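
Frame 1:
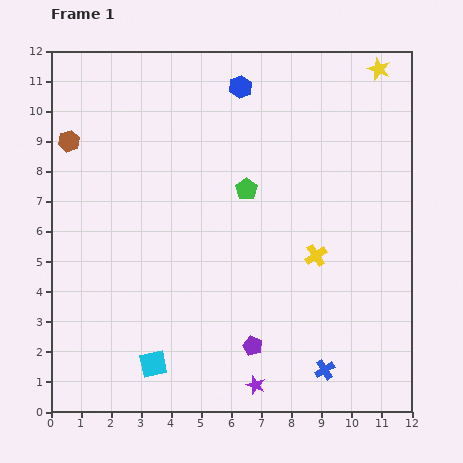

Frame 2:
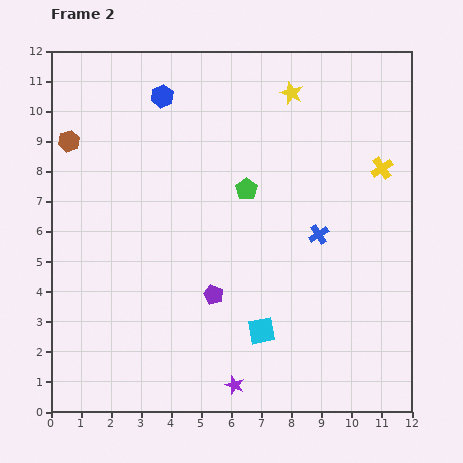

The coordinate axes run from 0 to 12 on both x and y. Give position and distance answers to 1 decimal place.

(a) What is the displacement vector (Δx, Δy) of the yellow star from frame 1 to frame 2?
(-2.9, -0.8)

The yellow star was at (10.9, 11.4) in frame 1 and (8.0, 10.6) in frame 2.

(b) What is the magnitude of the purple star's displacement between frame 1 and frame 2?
0.7

The purple star moved from (6.8, 0.9) to (6.1, 0.9), a distance of √(0.7² + 0.0²) ≈ 0.7.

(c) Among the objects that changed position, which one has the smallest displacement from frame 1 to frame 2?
the purple star

(moved 0.7)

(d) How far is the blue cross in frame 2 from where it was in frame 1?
4.5

The blue cross moved from (9.1, 1.4) to (8.9, 5.9), a distance of √(0.2² + 4.5²) ≈ 4.5.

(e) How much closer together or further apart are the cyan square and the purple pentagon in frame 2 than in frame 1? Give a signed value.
-1.4

Distance in frame 1: 3.4. Distance in frame 2: 2.0.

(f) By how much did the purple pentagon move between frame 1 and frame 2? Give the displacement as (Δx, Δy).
(-1.3, 1.7)

The purple pentagon was at (6.7, 2.2) in frame 1 and (5.4, 3.9) in frame 2.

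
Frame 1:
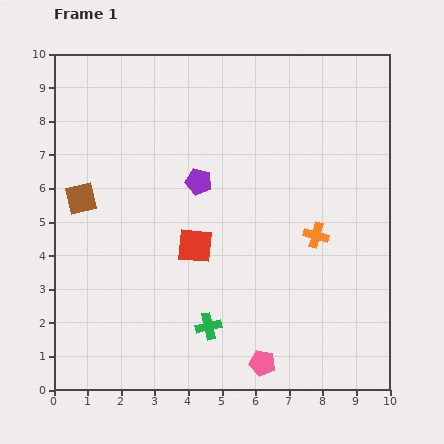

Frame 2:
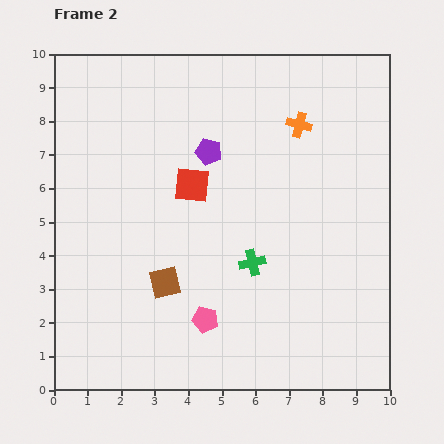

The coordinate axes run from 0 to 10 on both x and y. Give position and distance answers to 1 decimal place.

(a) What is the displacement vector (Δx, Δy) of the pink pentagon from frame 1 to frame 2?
(-1.7, 1.3)

The pink pentagon was at (6.2, 0.8) in frame 1 and (4.5, 2.1) in frame 2.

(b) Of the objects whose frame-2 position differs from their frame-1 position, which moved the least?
the purple pentagon

(moved 0.9)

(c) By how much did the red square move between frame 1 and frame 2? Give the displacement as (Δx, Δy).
(-0.1, 1.8)

The red square was at (4.2, 4.3) in frame 1 and (4.1, 6.1) in frame 2.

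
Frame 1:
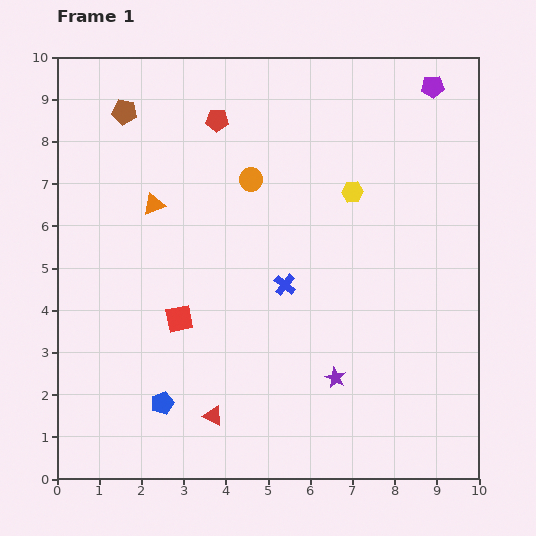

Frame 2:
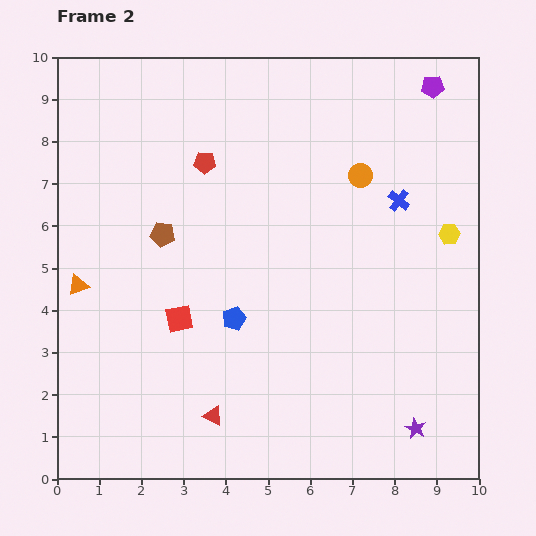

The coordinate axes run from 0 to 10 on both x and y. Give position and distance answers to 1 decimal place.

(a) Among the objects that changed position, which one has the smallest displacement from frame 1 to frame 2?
the red pentagon

(moved 1.0)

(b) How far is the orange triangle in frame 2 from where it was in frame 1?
2.6

The orange triangle moved from (2.3, 6.5) to (0.5, 4.6), a distance of √(1.8² + 1.9²) ≈ 2.6.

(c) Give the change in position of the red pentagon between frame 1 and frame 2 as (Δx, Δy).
(-0.3, -1.0)

The red pentagon was at (3.8, 8.5) in frame 1 and (3.5, 7.5) in frame 2.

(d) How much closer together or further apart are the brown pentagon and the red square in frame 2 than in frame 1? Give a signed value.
-3.1

Distance in frame 1: 5.1. Distance in frame 2: 2.0.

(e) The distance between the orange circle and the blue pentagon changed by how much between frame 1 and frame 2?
-1.2

Distance in frame 1: 5.7. Distance in frame 2: 4.5.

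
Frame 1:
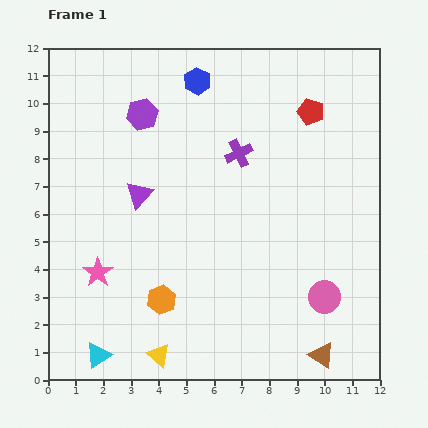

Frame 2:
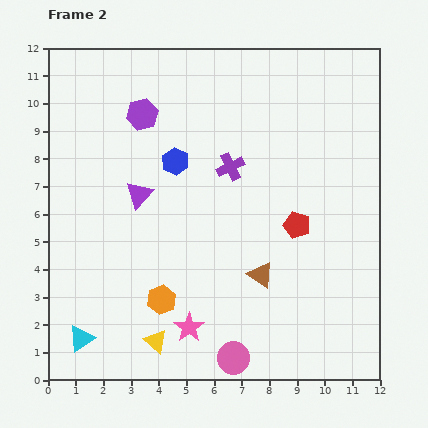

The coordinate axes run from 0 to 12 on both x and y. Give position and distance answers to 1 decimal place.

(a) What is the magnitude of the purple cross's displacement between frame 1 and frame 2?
0.6

The purple cross moved from (6.9, 8.2) to (6.6, 7.7), a distance of √(0.3² + 0.5²) ≈ 0.6.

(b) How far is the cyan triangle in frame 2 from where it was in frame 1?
0.8

The cyan triangle moved from (1.8, 0.9) to (1.2, 1.5), a distance of √(0.6² + 0.6²) ≈ 0.8.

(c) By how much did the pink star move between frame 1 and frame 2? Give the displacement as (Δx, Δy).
(3.3, -2.0)

The pink star was at (1.8, 3.9) in frame 1 and (5.1, 1.9) in frame 2.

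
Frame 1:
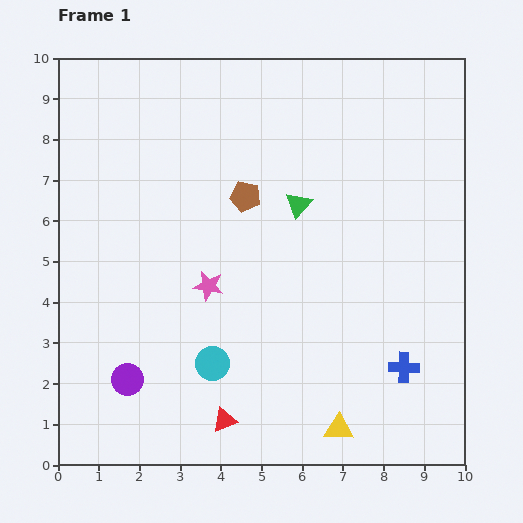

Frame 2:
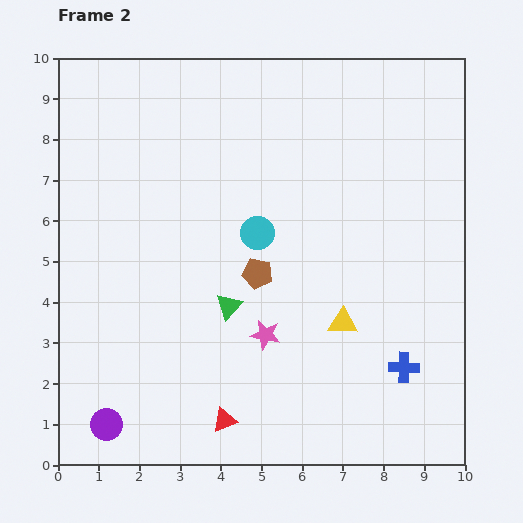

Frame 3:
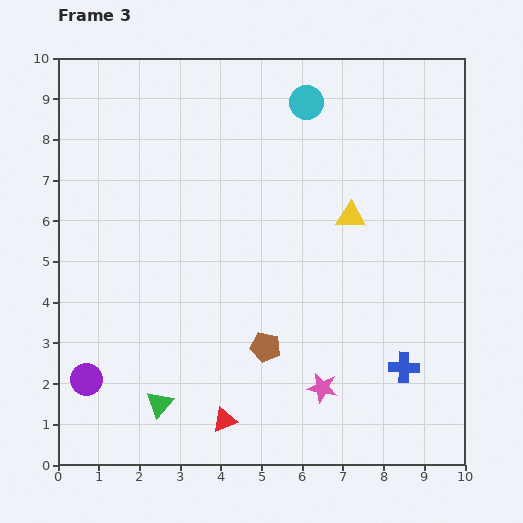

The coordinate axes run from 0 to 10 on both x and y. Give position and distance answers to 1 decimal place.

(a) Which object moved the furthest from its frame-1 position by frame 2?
the cyan circle

(moved 3.4; next 3.0)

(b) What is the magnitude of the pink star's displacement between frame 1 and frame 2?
1.8

The pink star moved from (3.7, 4.4) to (5.1, 3.2), a distance of √(1.4² + 1.2²) ≈ 1.8.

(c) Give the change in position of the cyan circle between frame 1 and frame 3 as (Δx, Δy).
(2.3, 6.4)

The cyan circle was at (3.8, 2.5) in frame 1 and (6.1, 8.9) in frame 3.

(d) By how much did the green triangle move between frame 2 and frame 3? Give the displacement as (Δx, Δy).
(-1.7, -2.4)

The green triangle was at (4.2, 3.9) in frame 2 and (2.5, 1.5) in frame 3.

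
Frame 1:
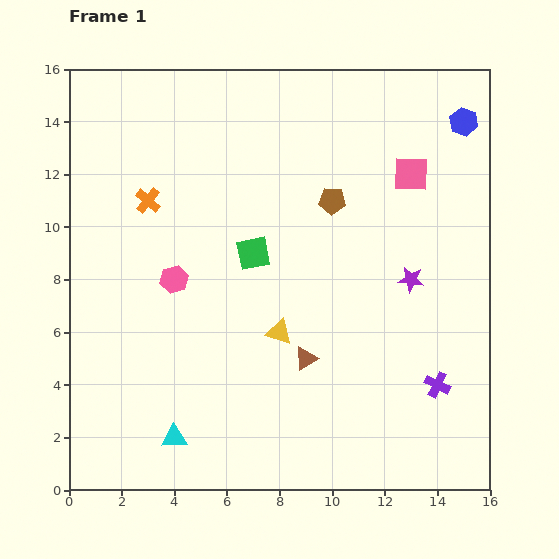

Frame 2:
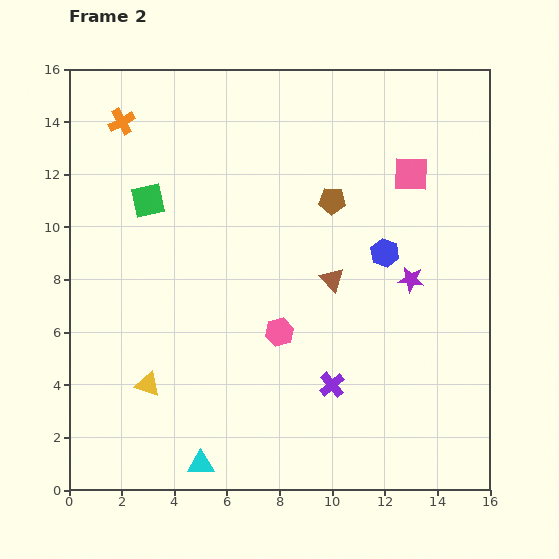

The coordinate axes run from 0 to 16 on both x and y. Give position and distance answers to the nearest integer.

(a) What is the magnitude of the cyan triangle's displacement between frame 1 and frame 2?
1

The cyan triangle moved from (4, 2) to (5, 1), a distance of √(1² + 1²) ≈ 1.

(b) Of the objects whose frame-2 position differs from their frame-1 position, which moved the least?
the cyan triangle

(moved 1)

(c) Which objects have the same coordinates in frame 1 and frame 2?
the pink square, the brown pentagon, the purple star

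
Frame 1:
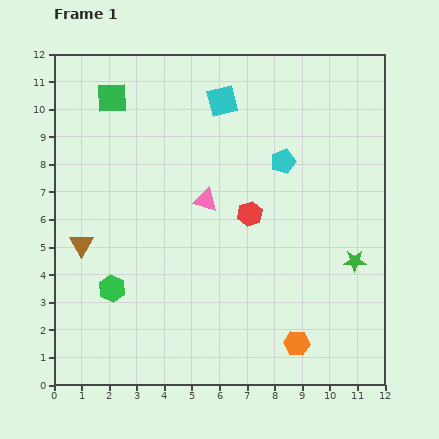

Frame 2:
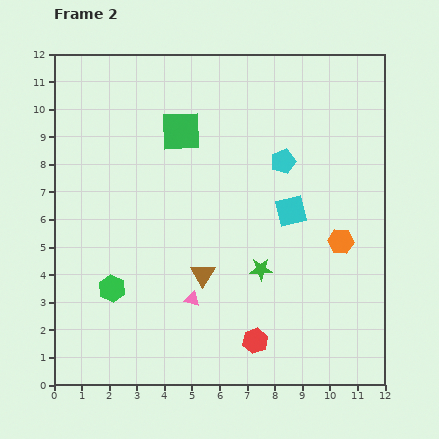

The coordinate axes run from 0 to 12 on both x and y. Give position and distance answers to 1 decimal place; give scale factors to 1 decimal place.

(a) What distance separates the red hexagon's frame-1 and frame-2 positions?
4.6

The red hexagon moved from (7.1, 6.2) to (7.3, 1.6), a distance of √(0.2² + 4.6²) ≈ 4.6.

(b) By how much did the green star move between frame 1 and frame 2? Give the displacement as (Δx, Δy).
(-3.4, -0.3)

The green star was at (10.9, 4.5) in frame 1 and (7.5, 4.2) in frame 2.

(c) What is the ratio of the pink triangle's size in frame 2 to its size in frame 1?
0.6×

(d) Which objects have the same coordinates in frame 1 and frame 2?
the cyan pentagon, the green hexagon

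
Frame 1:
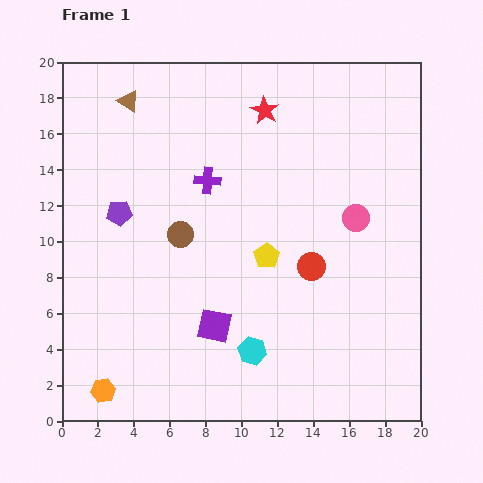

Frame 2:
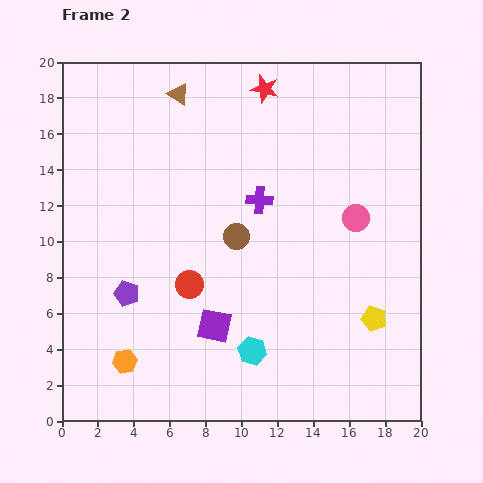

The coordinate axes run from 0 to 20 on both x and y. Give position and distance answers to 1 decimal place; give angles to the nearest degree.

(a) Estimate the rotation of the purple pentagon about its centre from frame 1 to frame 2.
25° clockwise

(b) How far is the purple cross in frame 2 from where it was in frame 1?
3.1

The purple cross moved from (8.1, 13.4) to (11.0, 12.3), a distance of √(2.9² + 1.1²) ≈ 3.1.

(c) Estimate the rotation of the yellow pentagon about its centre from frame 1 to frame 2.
23° counter-clockwise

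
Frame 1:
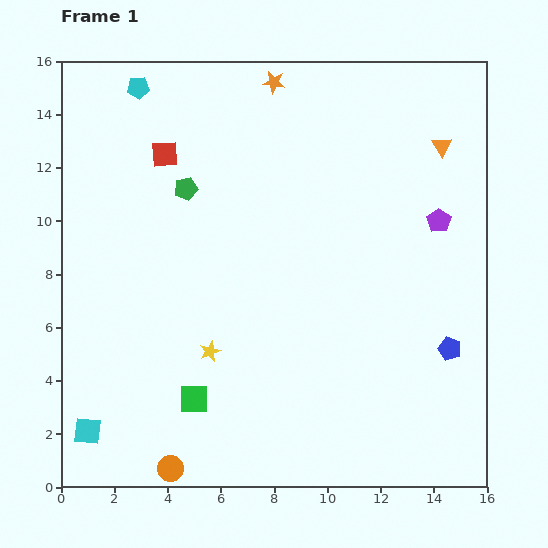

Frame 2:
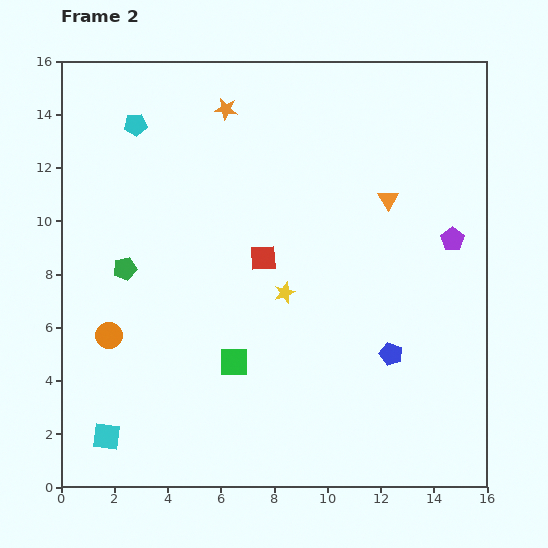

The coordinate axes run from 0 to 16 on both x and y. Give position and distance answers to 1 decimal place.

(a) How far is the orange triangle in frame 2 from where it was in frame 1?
2.8

The orange triangle moved from (14.3, 12.8) to (12.3, 10.8), a distance of √(2.0² + 2.0²) ≈ 2.8.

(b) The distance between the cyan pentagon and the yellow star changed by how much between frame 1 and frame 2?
-1.9

Distance in frame 1: 10.3. Distance in frame 2: 8.4.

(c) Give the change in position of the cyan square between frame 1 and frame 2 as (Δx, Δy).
(0.7, -0.2)

The cyan square was at (1.0, 2.1) in frame 1 and (1.7, 1.9) in frame 2.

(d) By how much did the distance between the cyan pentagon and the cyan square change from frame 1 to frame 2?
-1.2

Distance in frame 1: 13.0. Distance in frame 2: 11.8.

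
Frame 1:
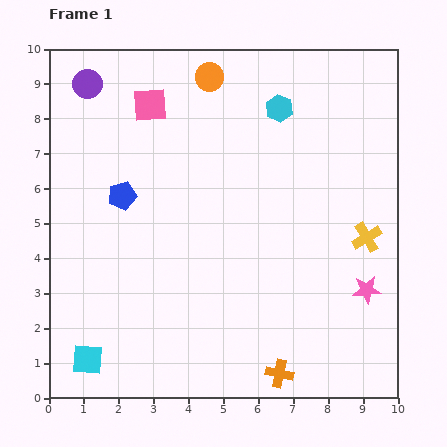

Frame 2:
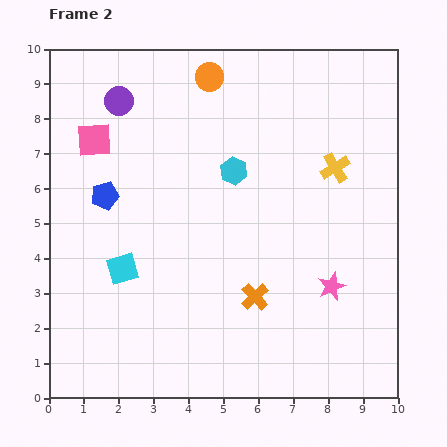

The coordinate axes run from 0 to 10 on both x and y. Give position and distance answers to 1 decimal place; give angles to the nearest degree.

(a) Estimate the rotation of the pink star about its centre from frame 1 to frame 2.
17° counter-clockwise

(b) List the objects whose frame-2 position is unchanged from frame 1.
the orange circle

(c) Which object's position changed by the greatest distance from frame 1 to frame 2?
the cyan square

(moved 2.8; next 2.3)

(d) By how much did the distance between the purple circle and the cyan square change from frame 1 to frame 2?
-3.1

Distance in frame 1: 7.9. Distance in frame 2: 4.8.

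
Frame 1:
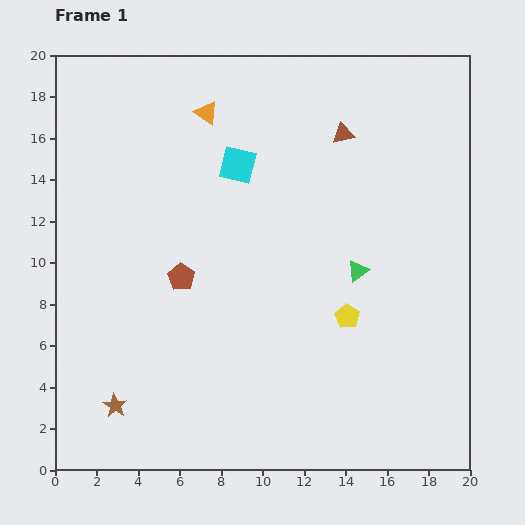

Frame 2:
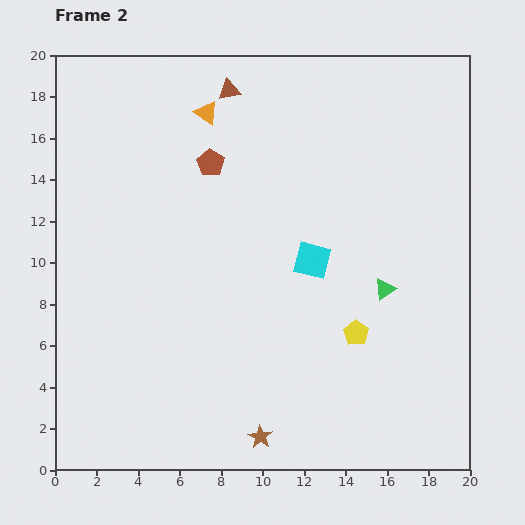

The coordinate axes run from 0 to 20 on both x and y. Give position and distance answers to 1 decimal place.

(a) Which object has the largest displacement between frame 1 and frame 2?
the brown star

(moved 7.2; next 5.9)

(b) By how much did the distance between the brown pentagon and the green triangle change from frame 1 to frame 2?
+1.9

Distance in frame 1: 8.5. Distance in frame 2: 10.4.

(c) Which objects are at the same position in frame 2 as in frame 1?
the orange triangle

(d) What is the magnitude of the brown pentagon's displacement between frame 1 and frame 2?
5.7

The brown pentagon moved from (6.1, 9.3) to (7.5, 14.8), a distance of √(1.4² + 5.5²) ≈ 5.7.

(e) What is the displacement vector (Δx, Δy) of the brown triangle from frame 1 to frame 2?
(-5.5, 2.1)

The brown triangle was at (13.9, 16.2) in frame 1 and (8.4, 18.3) in frame 2.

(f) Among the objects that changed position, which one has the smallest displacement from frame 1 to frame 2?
the yellow pentagon

(moved 0.9)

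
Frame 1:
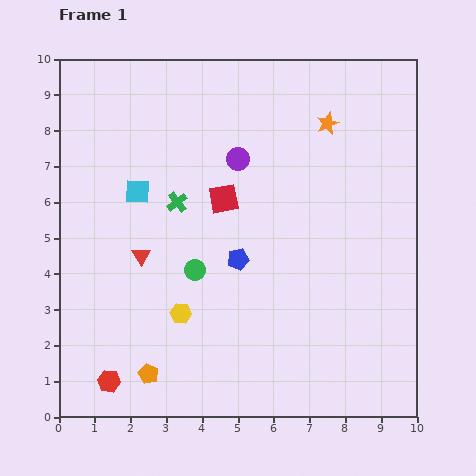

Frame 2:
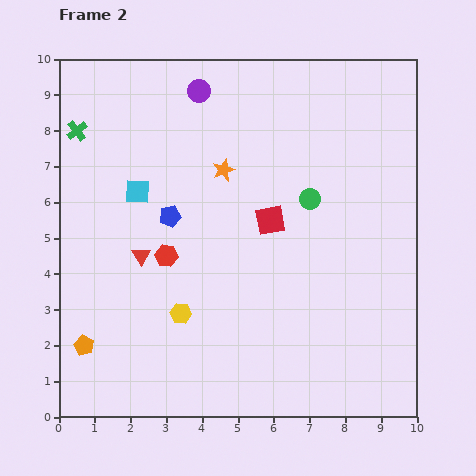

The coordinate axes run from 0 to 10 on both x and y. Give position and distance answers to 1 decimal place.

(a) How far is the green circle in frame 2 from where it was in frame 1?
3.8

The green circle moved from (3.8, 4.1) to (7.0, 6.1), a distance of √(3.2² + 2.0²) ≈ 3.8.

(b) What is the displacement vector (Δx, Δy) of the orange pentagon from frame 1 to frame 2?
(-1.8, 0.8)

The orange pentagon was at (2.5, 1.2) in frame 1 and (0.7, 2.0) in frame 2.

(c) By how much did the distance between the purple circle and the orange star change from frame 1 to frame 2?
-0.4

Distance in frame 1: 2.7. Distance in frame 2: 2.3.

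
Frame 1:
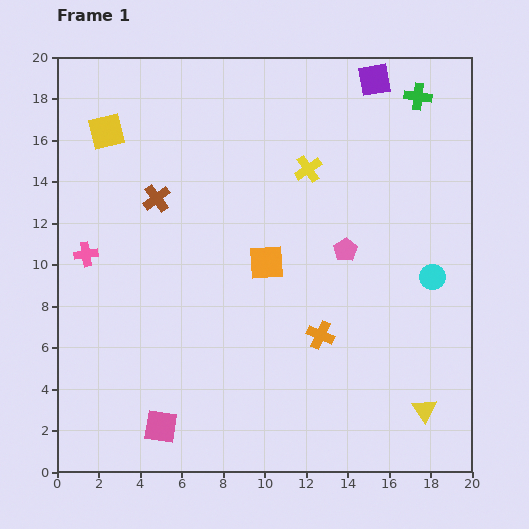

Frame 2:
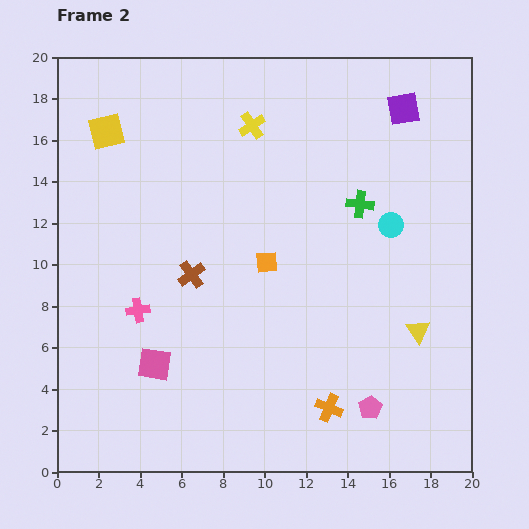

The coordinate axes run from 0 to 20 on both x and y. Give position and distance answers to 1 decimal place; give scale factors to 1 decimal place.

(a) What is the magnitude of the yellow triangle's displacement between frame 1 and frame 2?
3.8

The yellow triangle moved from (17.7, 3.0) to (17.4, 6.8), a distance of √(0.3² + 3.8²) ≈ 3.8.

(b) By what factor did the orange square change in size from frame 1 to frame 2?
0.6×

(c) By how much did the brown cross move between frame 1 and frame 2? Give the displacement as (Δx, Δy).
(1.7, -3.7)

The brown cross was at (4.8, 13.2) in frame 1 and (6.5, 9.5) in frame 2.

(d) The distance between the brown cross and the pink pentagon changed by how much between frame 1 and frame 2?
+1.3

Distance in frame 1: 9.4. Distance in frame 2: 10.7.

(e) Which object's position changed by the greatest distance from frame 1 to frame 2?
the pink pentagon

(moved 7.7; next 5.9)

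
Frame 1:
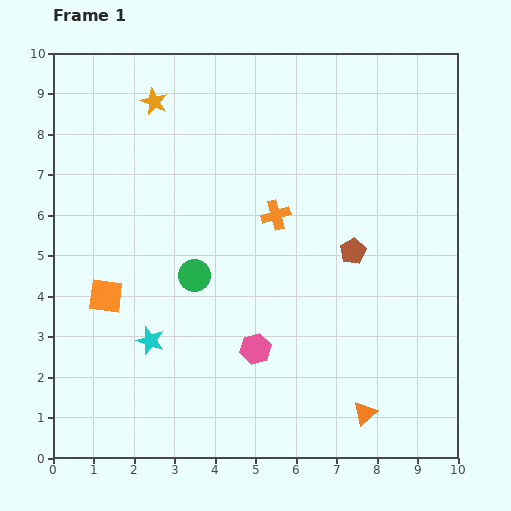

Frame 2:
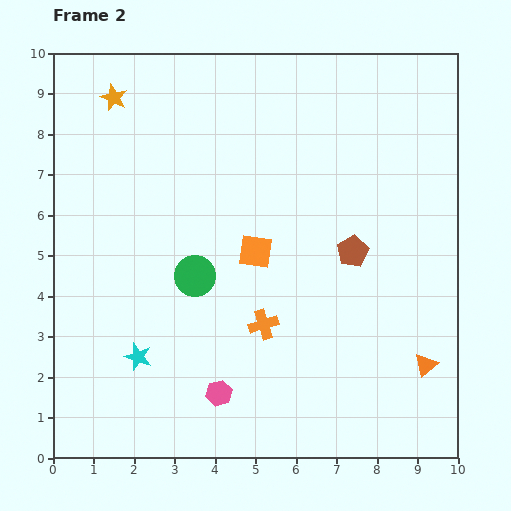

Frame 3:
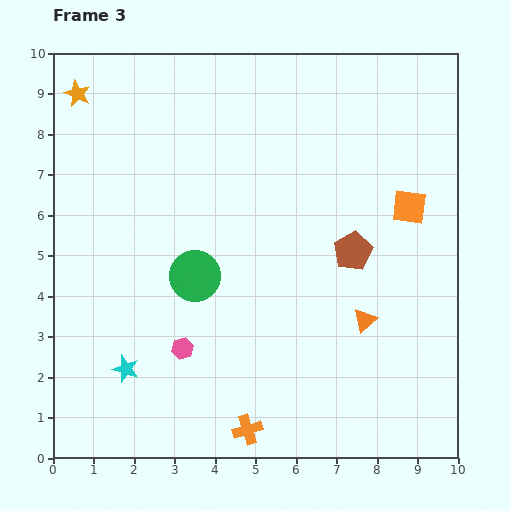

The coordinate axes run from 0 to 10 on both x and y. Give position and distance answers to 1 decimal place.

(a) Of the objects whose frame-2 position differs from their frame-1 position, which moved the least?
the cyan star

(moved 0.5)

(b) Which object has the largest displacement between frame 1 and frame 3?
the orange square

(moved 7.8; next 5.3)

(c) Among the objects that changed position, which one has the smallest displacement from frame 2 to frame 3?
the cyan star

(moved 0.4)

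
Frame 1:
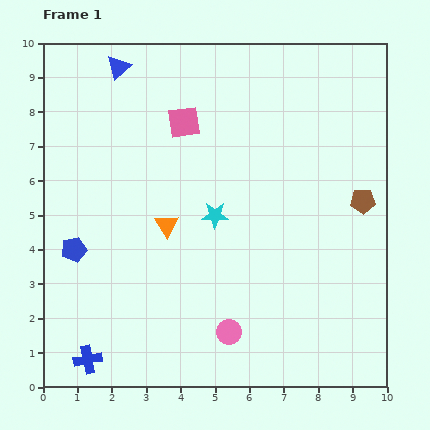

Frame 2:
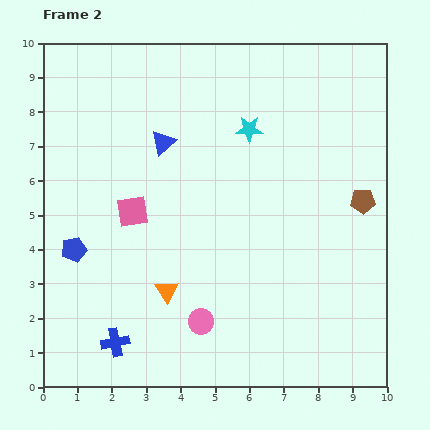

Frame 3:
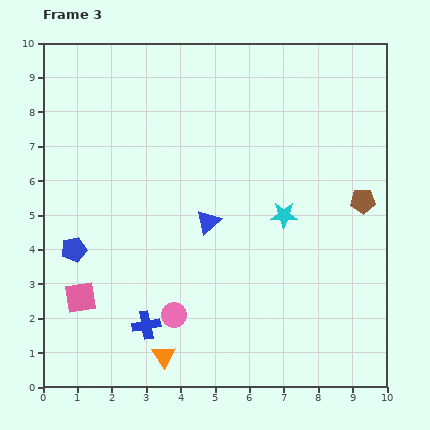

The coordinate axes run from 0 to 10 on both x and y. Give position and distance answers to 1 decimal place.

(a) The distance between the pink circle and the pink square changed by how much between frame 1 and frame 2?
-2.4

Distance in frame 1: 6.2. Distance in frame 2: 3.8.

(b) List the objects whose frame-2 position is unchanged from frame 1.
the blue pentagon, the brown pentagon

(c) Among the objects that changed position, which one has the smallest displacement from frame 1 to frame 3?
the pink circle

(moved 1.7)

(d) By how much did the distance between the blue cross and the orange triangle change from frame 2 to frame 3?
-1.1

Distance in frame 2: 2.1. Distance in frame 3: 1.0.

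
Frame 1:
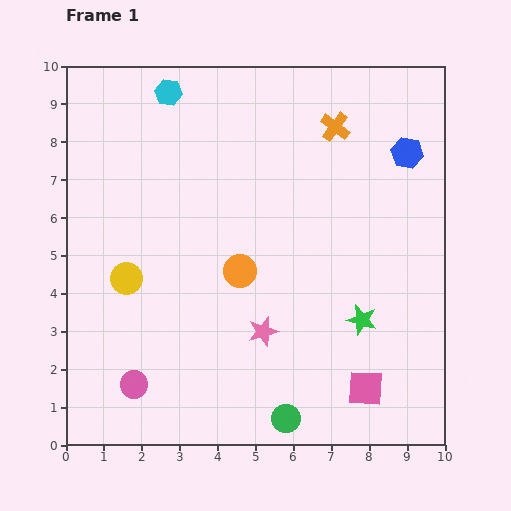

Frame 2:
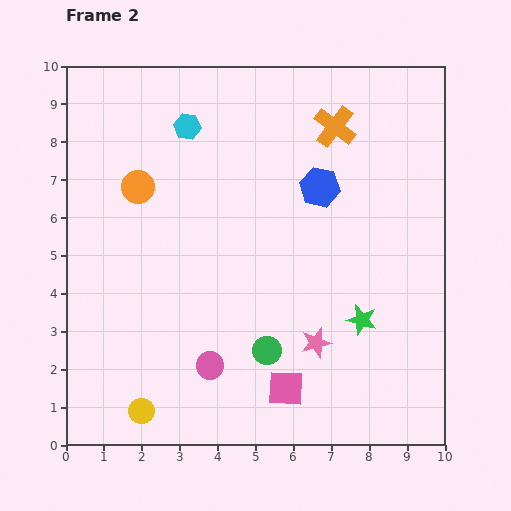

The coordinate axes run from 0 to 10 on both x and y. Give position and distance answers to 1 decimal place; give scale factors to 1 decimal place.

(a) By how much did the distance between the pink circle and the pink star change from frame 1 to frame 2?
-0.8

Distance in frame 1: 3.7. Distance in frame 2: 2.9.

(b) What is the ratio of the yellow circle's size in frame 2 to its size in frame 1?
0.8×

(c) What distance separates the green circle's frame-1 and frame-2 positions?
1.9

The green circle moved from (5.8, 0.7) to (5.3, 2.5), a distance of √(0.5² + 1.8²) ≈ 1.9.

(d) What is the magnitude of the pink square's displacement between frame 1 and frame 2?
2.1

The pink square moved from (7.9, 1.5) to (5.8, 1.5), a distance of √(2.1² + 0.0²) ≈ 2.1.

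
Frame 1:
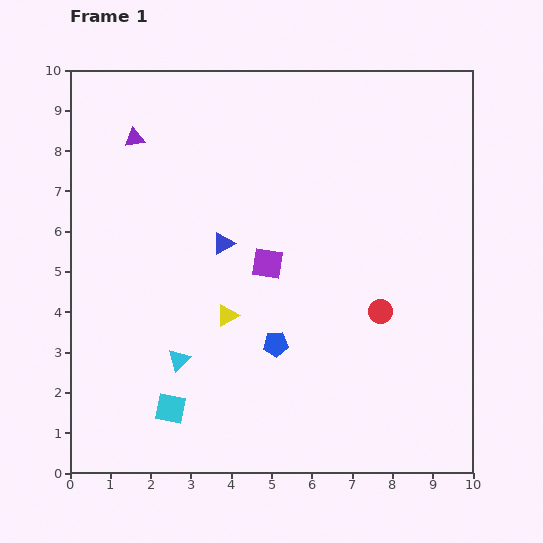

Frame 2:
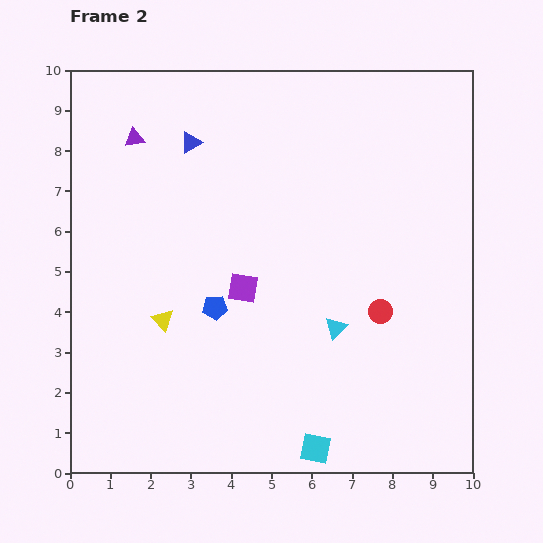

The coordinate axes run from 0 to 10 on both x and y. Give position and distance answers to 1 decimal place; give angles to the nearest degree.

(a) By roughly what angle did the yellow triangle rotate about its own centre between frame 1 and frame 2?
44° counter-clockwise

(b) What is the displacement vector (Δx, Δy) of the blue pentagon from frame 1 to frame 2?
(-1.5, 0.9)

The blue pentagon was at (5.1, 3.2) in frame 1 and (3.6, 4.1) in frame 2.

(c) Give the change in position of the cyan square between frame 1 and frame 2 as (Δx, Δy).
(3.6, -1.0)

The cyan square was at (2.5, 1.6) in frame 1 and (6.1, 0.6) in frame 2.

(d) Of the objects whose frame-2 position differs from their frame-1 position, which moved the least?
the purple square

(moved 0.8)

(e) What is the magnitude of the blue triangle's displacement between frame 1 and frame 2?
2.6

The blue triangle moved from (3.8, 5.7) to (3.0, 8.2), a distance of √(0.8² + 2.5²) ≈ 2.6.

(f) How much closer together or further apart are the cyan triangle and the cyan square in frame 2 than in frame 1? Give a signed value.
+1.8

Distance in frame 1: 1.2. Distance in frame 2: 3.0.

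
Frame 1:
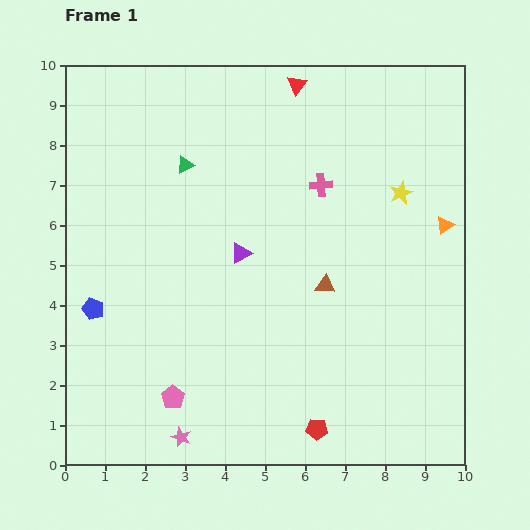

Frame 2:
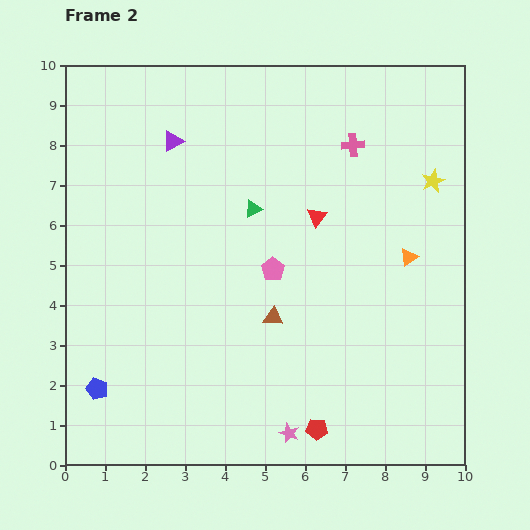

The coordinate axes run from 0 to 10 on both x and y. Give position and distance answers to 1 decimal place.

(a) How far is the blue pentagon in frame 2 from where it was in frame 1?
2.0

The blue pentagon moved from (0.7, 3.9) to (0.8, 1.9), a distance of √(0.1² + 2.0²) ≈ 2.0.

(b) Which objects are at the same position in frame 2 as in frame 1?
the red pentagon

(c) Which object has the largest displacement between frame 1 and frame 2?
the pink pentagon

(moved 4.1; next 3.3)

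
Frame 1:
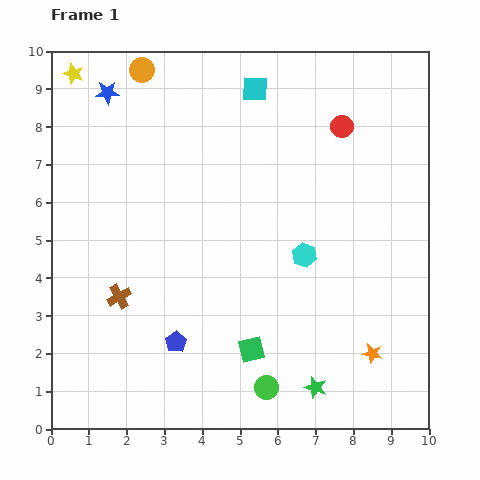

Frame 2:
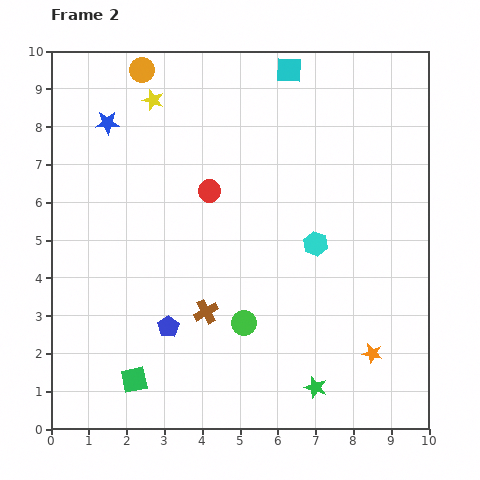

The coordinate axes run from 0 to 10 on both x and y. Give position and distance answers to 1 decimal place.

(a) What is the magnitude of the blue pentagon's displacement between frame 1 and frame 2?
0.4

The blue pentagon moved from (3.3, 2.3) to (3.1, 2.7), a distance of √(0.2² + 0.4²) ≈ 0.4.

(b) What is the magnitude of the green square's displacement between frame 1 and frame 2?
3.2

The green square moved from (5.3, 2.1) to (2.2, 1.3), a distance of √(3.1² + 0.8²) ≈ 3.2.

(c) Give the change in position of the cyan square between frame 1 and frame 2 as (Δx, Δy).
(0.9, 0.5)

The cyan square was at (5.4, 9.0) in frame 1 and (6.3, 9.5) in frame 2.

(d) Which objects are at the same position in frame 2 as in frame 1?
the green star, the orange star, the orange circle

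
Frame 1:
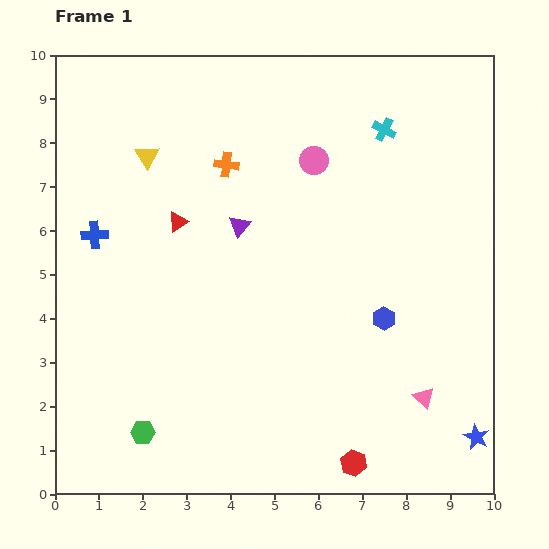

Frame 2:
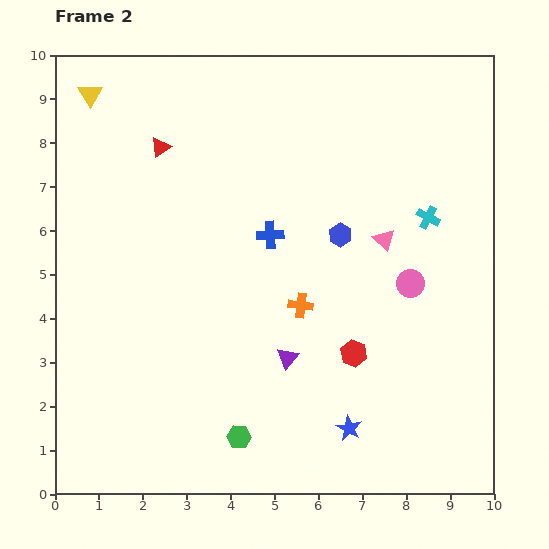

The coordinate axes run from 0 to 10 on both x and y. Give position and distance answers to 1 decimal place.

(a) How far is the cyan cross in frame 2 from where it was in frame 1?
2.2

The cyan cross moved from (7.5, 8.3) to (8.5, 6.3), a distance of √(1.0² + 2.0²) ≈ 2.2.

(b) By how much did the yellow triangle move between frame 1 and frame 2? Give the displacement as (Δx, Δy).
(-1.3, 1.4)

The yellow triangle was at (2.1, 7.7) in frame 1 and (0.8, 9.1) in frame 2.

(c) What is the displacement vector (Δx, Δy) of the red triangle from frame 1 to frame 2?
(-0.4, 1.7)

The red triangle was at (2.8, 6.2) in frame 1 and (2.4, 7.9) in frame 2.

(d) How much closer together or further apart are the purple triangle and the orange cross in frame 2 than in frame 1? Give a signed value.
-0.2

Distance in frame 1: 1.4. Distance in frame 2: 1.2.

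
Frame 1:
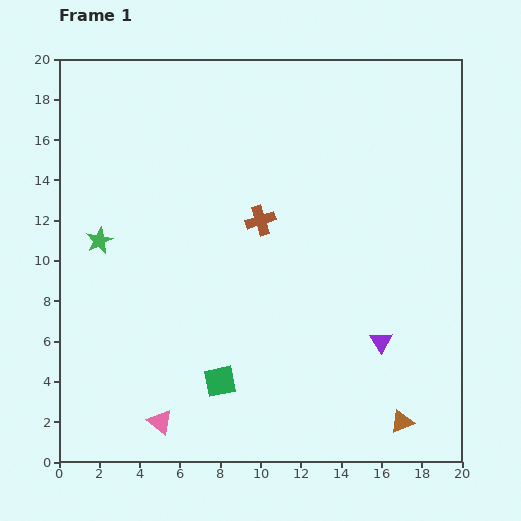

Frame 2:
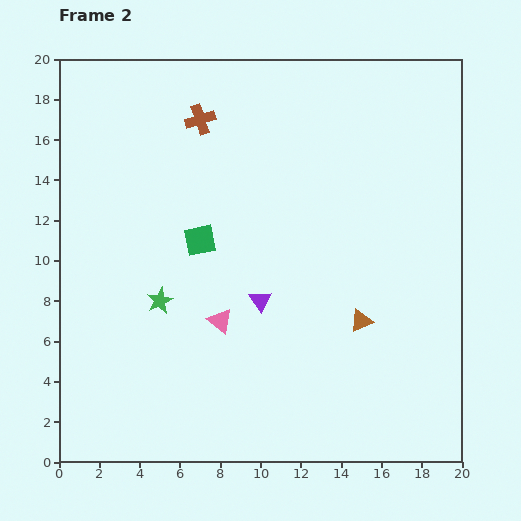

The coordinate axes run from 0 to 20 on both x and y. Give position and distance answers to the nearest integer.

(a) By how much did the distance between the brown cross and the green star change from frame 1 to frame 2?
+1

Distance in frame 1: 8. Distance in frame 2: 9.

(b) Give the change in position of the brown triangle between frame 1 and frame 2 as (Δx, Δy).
(-2, 5)

The brown triangle was at (17, 2) in frame 1 and (15, 7) in frame 2.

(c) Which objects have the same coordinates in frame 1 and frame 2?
none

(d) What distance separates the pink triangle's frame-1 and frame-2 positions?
6

The pink triangle moved from (5, 2) to (8, 7), a distance of √(3² + 5²) ≈ 6.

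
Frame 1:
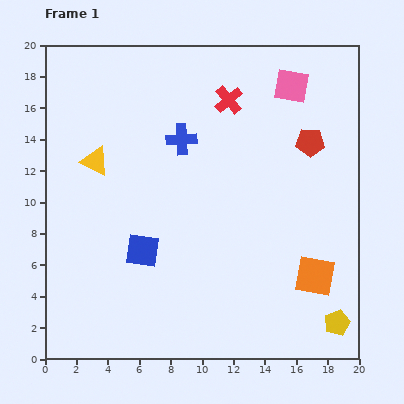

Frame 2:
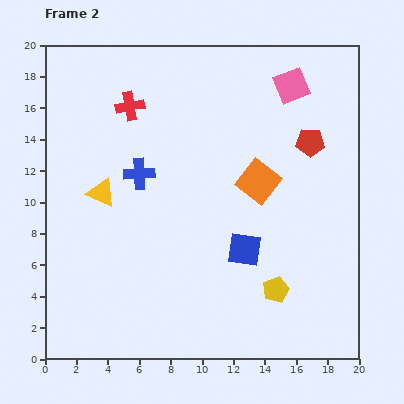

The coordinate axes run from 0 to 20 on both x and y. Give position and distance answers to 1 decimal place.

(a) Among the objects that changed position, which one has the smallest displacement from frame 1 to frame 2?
the yellow triangle

(moved 2.0)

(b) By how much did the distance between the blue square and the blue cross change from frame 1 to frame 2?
+0.7

Distance in frame 1: 7.5. Distance in frame 2: 8.2.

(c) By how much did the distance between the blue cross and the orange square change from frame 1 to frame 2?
-4.6

Distance in frame 1: 12.2. Distance in frame 2: 7.6.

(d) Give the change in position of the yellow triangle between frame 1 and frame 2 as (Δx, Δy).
(0.4, -2.0)

The yellow triangle was at (3.2, 12.6) in frame 1 and (3.6, 10.6) in frame 2.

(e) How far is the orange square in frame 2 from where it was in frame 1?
7.0

The orange square moved from (17.2, 5.3) to (13.6, 11.3), a distance of √(3.6² + 6.0²) ≈ 7.0.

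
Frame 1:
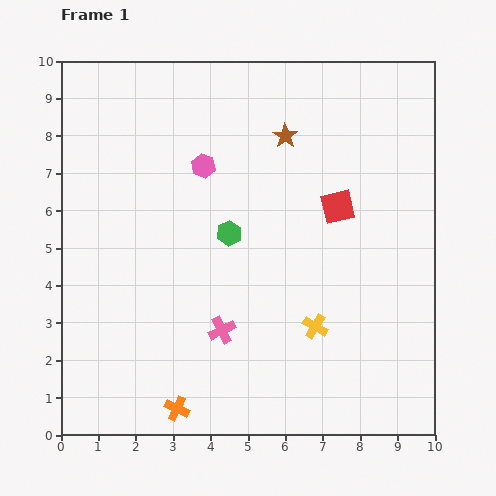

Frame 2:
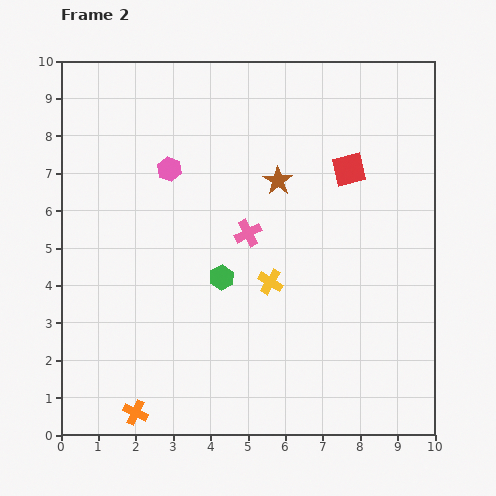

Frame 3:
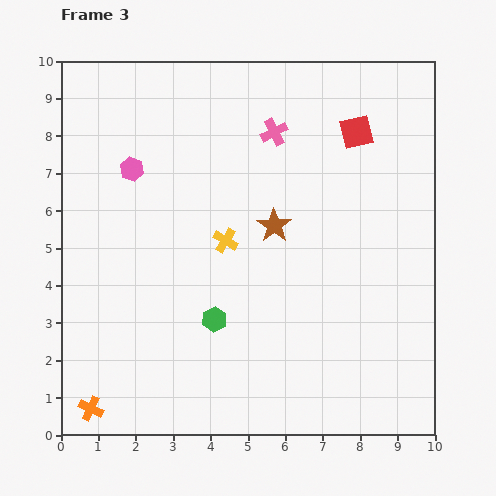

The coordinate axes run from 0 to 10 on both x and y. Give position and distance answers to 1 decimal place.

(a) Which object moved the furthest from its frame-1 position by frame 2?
the pink cross

(moved 2.7; next 1.7)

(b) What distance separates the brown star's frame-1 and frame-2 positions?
1.2

The brown star moved from (6.0, 8.0) to (5.8, 6.8), a distance of √(0.2² + 1.2²) ≈ 1.2.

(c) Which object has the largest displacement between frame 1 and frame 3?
the pink cross

(moved 5.5; next 3.3)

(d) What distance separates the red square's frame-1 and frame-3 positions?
2.1

The red square moved from (7.4, 6.1) to (7.9, 8.1), a distance of √(0.5² + 2.0²) ≈ 2.1.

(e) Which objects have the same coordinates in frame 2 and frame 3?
none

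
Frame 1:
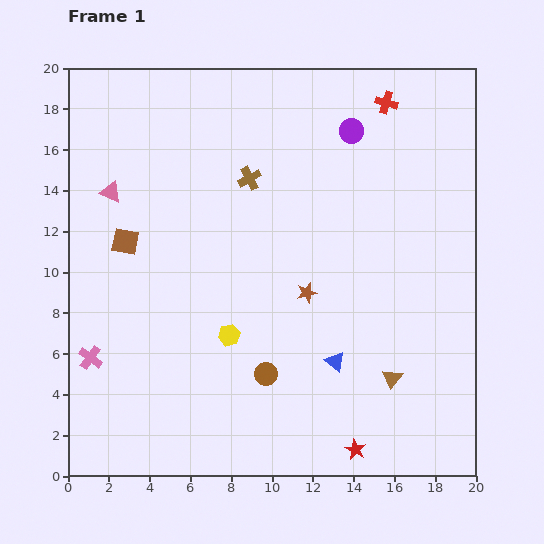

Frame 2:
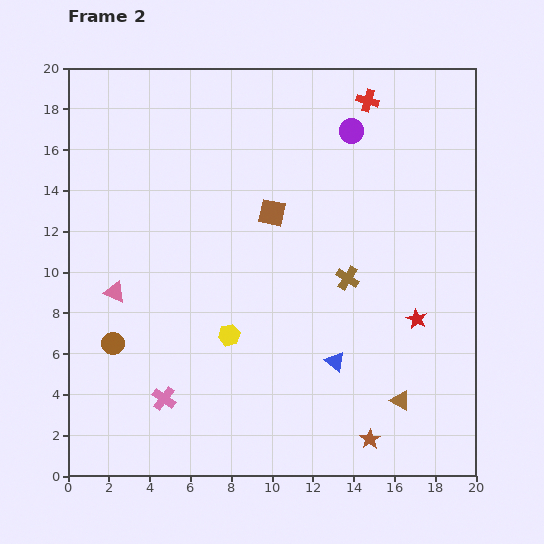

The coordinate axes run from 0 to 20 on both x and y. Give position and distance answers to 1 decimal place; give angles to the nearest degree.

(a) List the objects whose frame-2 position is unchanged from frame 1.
the yellow hexagon, the purple circle, the blue triangle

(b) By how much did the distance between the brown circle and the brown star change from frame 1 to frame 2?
+8.9

Distance in frame 1: 4.5. Distance in frame 2: 13.4.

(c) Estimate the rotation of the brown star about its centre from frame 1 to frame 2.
20° counter-clockwise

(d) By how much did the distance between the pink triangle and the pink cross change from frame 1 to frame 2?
-2.5

Distance in frame 1: 8.2. Distance in frame 2: 5.7.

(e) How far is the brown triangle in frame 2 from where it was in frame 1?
1.2

The brown triangle moved from (15.9, 4.8) to (16.3, 3.7), a distance of √(0.4² + 1.1²) ≈ 1.2.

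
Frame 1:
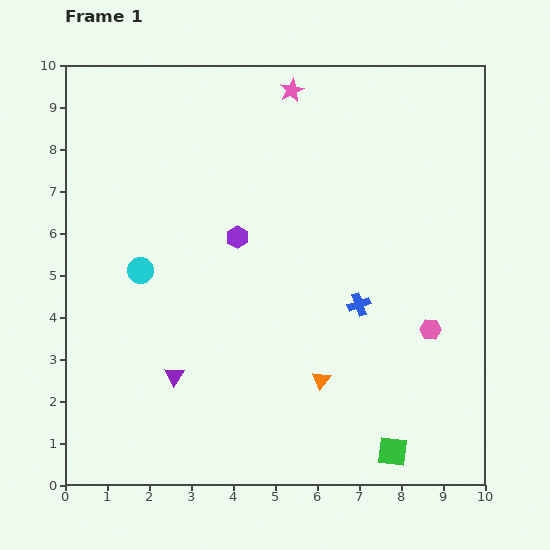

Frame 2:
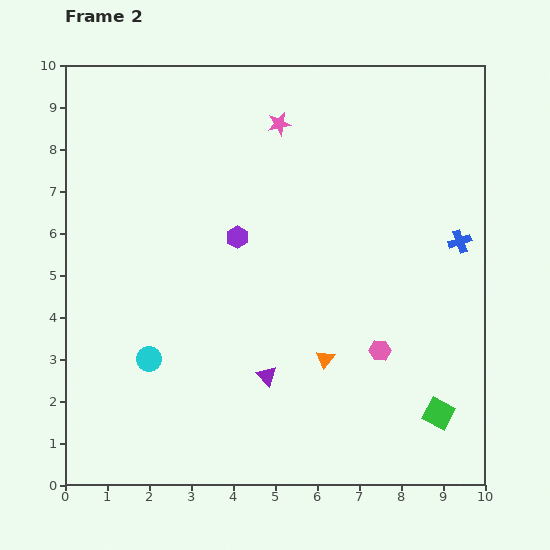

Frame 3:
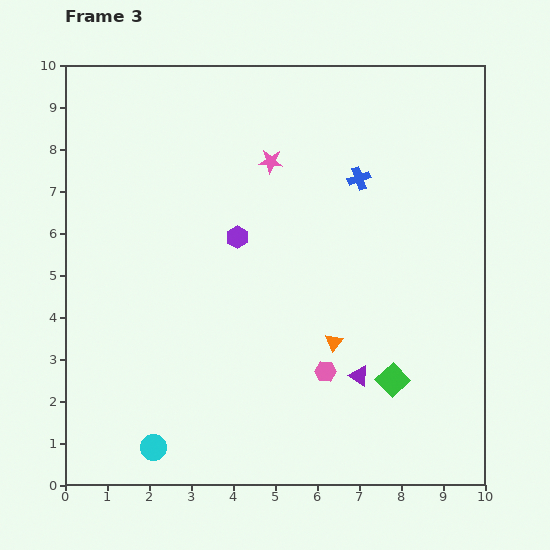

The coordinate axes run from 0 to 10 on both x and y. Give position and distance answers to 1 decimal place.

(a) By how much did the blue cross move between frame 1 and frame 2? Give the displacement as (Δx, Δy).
(2.4, 1.5)

The blue cross was at (7.0, 4.3) in frame 1 and (9.4, 5.8) in frame 2.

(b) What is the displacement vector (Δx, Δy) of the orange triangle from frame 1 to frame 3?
(0.3, 0.9)

The orange triangle was at (6.1, 2.5) in frame 1 and (6.4, 3.4) in frame 3.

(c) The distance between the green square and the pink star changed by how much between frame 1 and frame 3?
-2.9

Distance in frame 1: 8.9. Distance in frame 3: 6.0.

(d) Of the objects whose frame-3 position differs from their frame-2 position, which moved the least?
the orange triangle

(moved 0.4)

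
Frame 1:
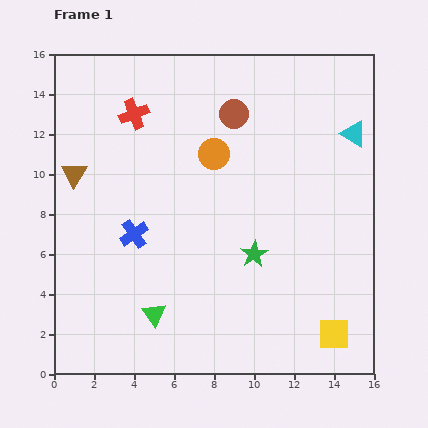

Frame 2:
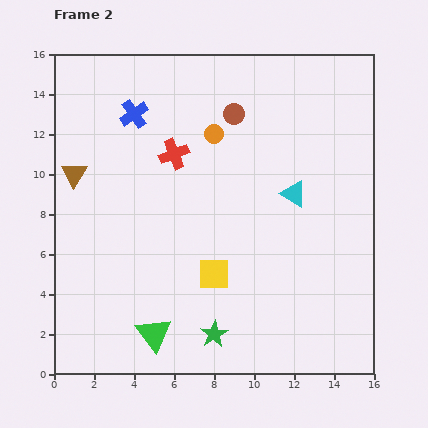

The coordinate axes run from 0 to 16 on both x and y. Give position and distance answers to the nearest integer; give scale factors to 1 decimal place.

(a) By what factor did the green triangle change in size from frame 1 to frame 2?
1.5×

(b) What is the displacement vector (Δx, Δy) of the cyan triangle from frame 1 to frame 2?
(-3, -3)

The cyan triangle was at (15, 12) in frame 1 and (12, 9) in frame 2.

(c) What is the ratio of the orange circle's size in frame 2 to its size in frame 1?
0.6×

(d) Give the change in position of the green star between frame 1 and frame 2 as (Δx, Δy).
(-2, -4)

The green star was at (10, 6) in frame 1 and (8, 2) in frame 2.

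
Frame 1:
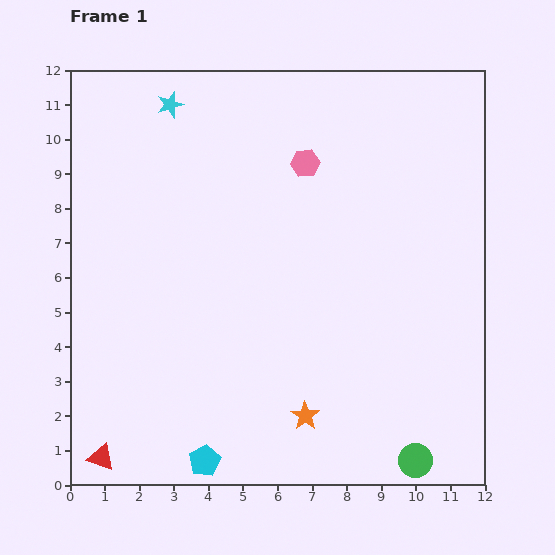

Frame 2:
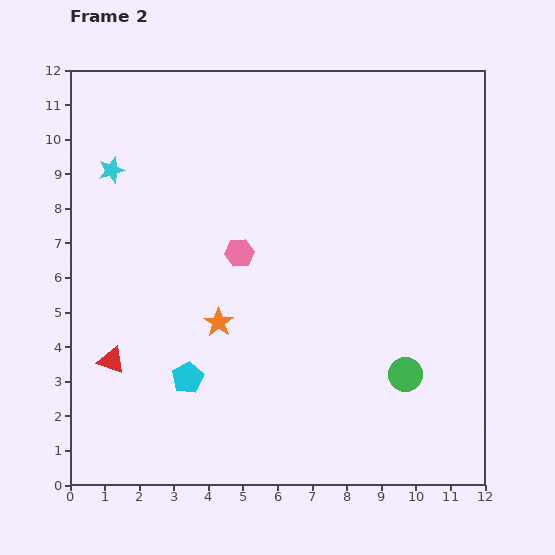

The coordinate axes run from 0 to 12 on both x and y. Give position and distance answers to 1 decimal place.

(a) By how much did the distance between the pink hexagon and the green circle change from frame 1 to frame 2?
-3.3

Distance in frame 1: 9.2. Distance in frame 2: 5.9.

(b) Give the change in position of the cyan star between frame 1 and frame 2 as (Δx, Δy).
(-1.7, -1.9)

The cyan star was at (2.9, 11.0) in frame 1 and (1.2, 9.1) in frame 2.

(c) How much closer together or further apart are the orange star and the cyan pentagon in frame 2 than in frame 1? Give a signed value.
-1.4

Distance in frame 1: 3.2. Distance in frame 2: 1.8.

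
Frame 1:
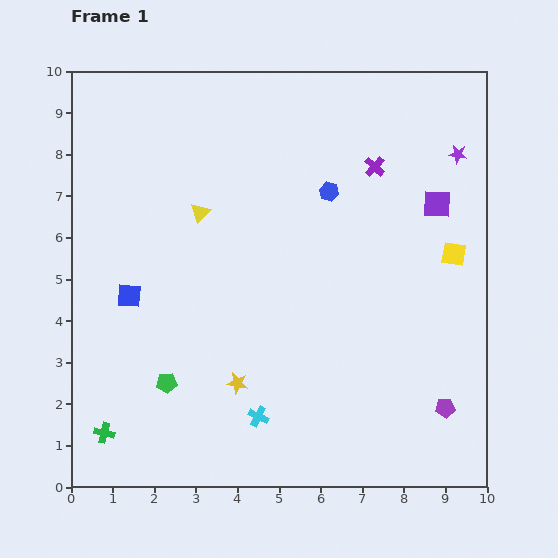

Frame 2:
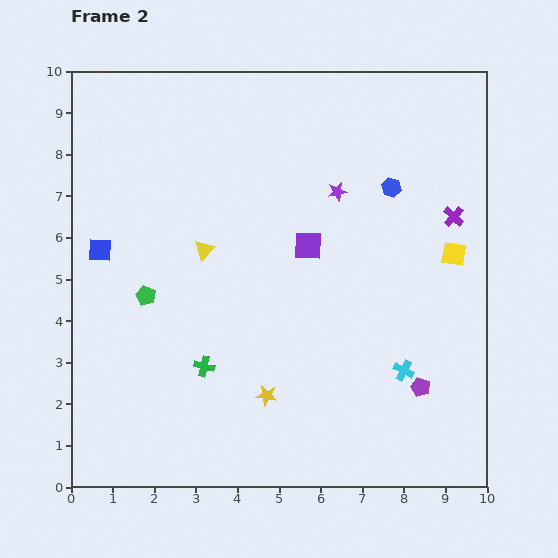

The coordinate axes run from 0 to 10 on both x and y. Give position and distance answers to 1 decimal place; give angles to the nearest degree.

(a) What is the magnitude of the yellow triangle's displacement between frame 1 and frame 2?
0.9

The yellow triangle moved from (3.1, 6.6) to (3.2, 5.7), a distance of √(0.1² + 0.9²) ≈ 0.9.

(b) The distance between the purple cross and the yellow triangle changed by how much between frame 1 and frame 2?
+1.8

Distance in frame 1: 4.3. Distance in frame 2: 6.1.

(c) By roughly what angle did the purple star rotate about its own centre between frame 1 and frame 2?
18° counter-clockwise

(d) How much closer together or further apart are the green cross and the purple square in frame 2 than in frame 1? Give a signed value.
-5.9

Distance in frame 1: 9.7. Distance in frame 2: 3.8.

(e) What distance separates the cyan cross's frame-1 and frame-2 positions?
3.7

The cyan cross moved from (4.5, 1.7) to (8.0, 2.8), a distance of √(3.5² + 1.1²) ≈ 3.7.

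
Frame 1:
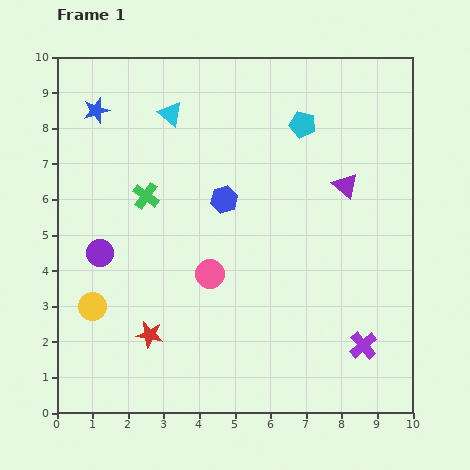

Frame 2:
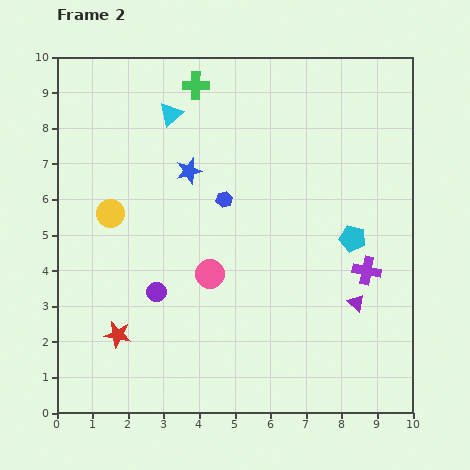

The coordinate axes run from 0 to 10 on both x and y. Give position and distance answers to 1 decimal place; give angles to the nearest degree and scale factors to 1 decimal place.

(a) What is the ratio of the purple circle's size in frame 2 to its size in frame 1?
0.7×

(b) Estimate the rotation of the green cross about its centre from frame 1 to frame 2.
35° counter-clockwise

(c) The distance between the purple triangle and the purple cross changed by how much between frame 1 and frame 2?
-3.6

Distance in frame 1: 4.5. Distance in frame 2: 0.9.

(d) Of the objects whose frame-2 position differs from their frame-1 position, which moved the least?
the red star

(moved 0.9)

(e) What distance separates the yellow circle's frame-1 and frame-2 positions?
2.6

The yellow circle moved from (1.0, 3.0) to (1.5, 5.6), a distance of √(0.5² + 2.6²) ≈ 2.6.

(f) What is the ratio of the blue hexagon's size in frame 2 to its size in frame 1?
0.6×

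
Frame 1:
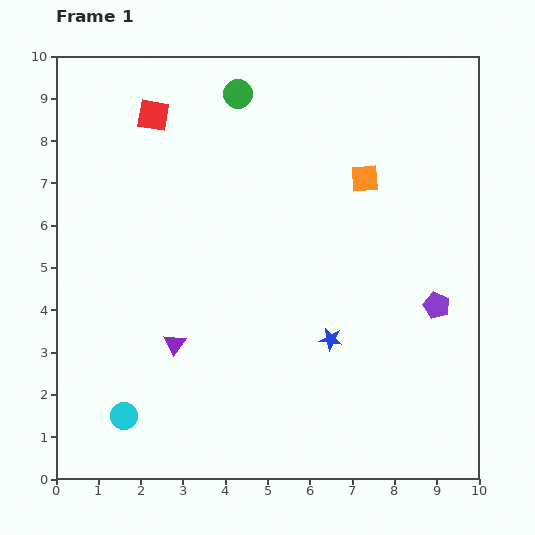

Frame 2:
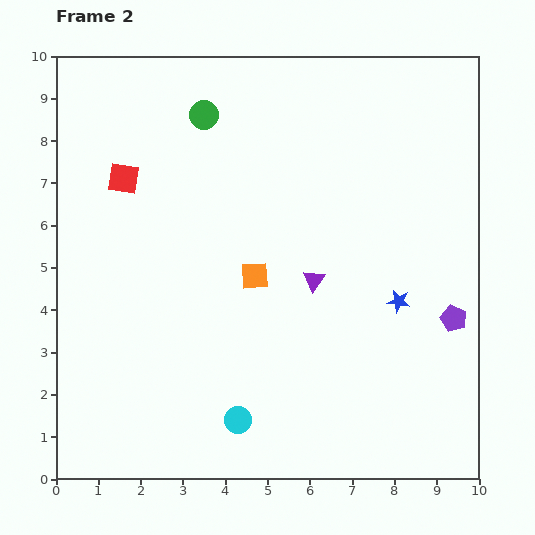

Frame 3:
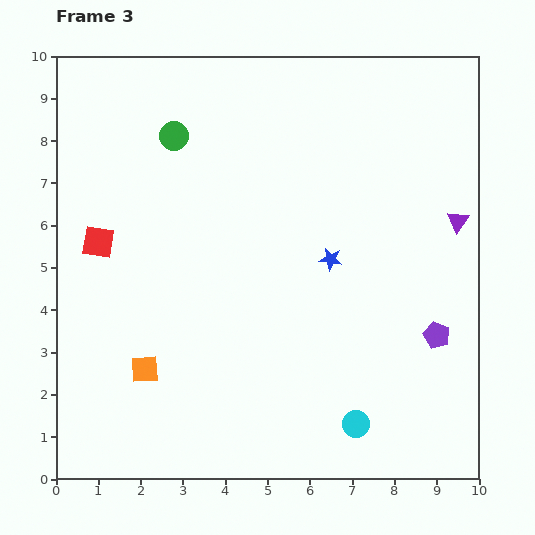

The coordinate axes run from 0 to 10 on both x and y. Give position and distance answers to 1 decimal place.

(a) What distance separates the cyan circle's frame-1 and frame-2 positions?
2.7

The cyan circle moved from (1.6, 1.5) to (4.3, 1.4), a distance of √(2.7² + 0.1²) ≈ 2.7.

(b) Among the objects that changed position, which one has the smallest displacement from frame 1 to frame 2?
the purple pentagon

(moved 0.5)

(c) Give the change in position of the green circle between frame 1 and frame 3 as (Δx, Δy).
(-1.5, -1.0)

The green circle was at (4.3, 9.1) in frame 1 and (2.8, 8.1) in frame 3.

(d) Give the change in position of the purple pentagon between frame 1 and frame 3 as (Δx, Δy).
(0.0, -0.7)

The purple pentagon was at (9.0, 4.1) in frame 1 and (9.0, 3.4) in frame 3.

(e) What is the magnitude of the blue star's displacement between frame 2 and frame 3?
1.9

The blue star moved from (8.1, 4.2) to (6.5, 5.2), a distance of √(1.6² + 1.0²) ≈ 1.9.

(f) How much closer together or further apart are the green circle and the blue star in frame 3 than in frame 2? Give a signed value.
-1.7

Distance in frame 2: 6.4. Distance in frame 3: 4.7.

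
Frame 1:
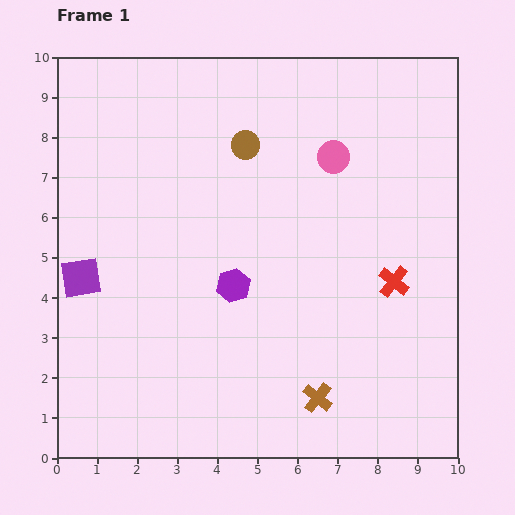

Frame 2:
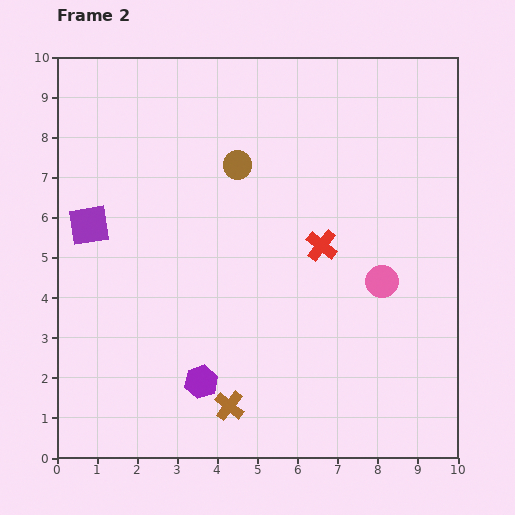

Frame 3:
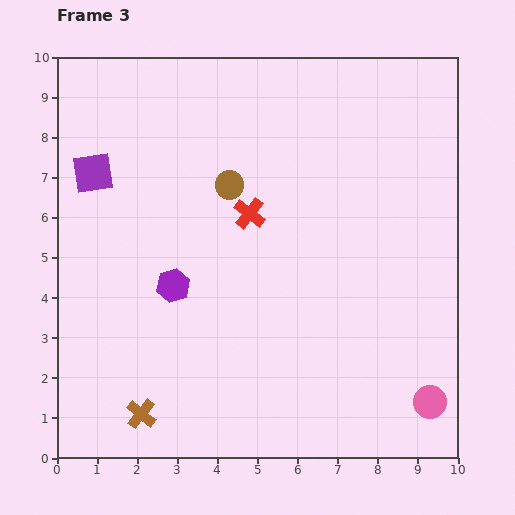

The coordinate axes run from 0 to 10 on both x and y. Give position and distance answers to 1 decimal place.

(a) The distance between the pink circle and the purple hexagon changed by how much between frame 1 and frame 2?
+1.0

Distance in frame 1: 4.1. Distance in frame 2: 5.1.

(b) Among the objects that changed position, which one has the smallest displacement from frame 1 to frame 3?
the brown circle

(moved 1.1)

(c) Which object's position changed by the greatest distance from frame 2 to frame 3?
the pink circle

(moved 3.2; next 2.5)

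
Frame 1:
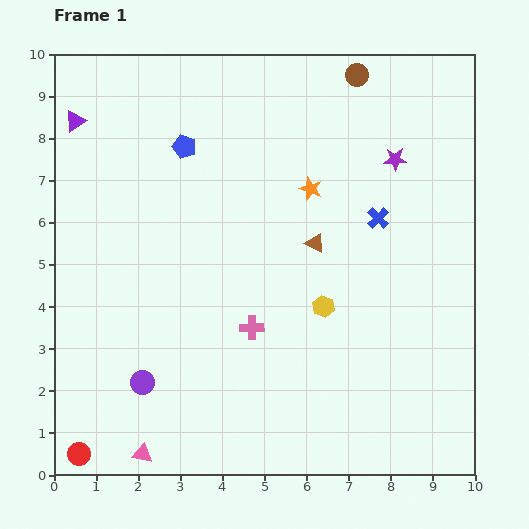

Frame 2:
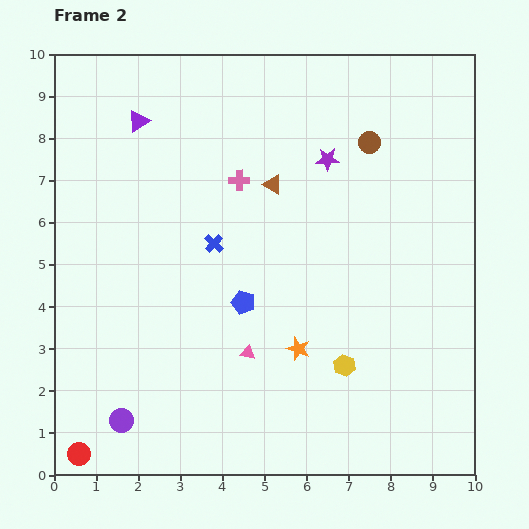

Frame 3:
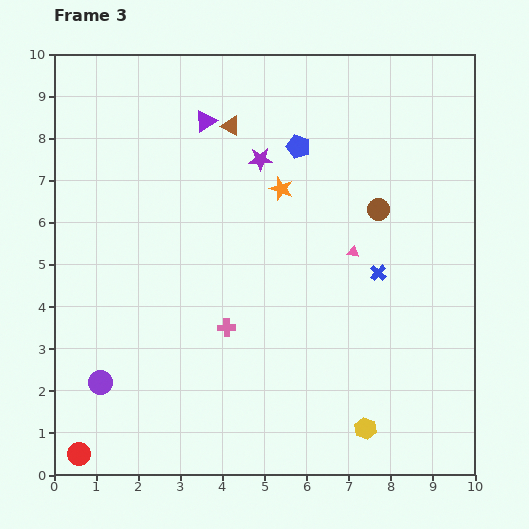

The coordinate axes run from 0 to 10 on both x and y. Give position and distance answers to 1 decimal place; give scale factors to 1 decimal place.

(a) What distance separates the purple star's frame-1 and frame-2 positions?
1.6

The purple star moved from (8.1, 7.5) to (6.5, 7.5), a distance of √(1.6² + 0.0²) ≈ 1.6.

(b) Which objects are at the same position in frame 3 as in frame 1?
the red circle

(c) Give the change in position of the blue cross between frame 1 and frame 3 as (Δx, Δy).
(0.0, -1.3)

The blue cross was at (7.7, 6.1) in frame 1 and (7.7, 4.8) in frame 3.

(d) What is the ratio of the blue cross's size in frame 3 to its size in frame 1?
0.8×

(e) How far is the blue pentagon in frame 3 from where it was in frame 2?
3.9

The blue pentagon moved from (4.5, 4.1) to (5.8, 7.8), a distance of √(1.3² + 3.7²) ≈ 3.9.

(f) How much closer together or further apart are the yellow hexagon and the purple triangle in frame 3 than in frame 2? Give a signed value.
+0.6

Distance in frame 2: 7.6. Distance in frame 3: 8.2.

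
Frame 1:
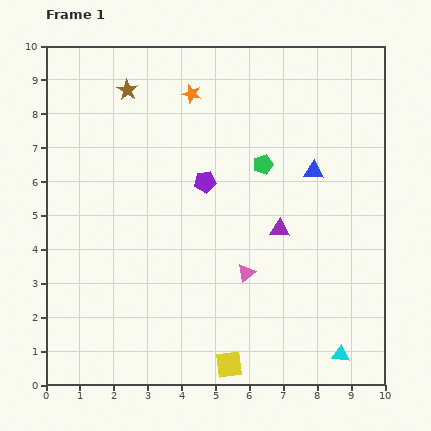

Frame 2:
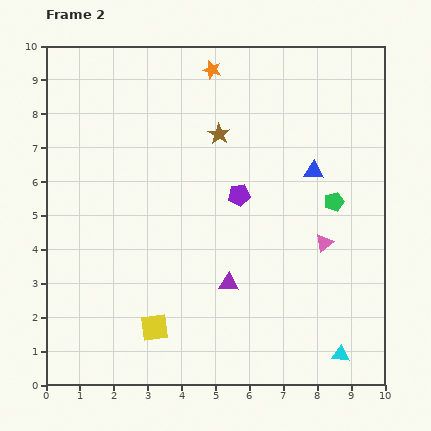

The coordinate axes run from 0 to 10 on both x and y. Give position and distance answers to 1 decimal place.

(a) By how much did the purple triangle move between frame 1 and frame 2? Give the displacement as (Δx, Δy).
(-1.5, -1.6)

The purple triangle was at (6.9, 4.6) in frame 1 and (5.4, 3.0) in frame 2.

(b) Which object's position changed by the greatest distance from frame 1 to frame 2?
the brown star

(moved 3.0; next 2.5)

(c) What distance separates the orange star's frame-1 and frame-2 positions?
0.9

The orange star moved from (4.3, 8.6) to (4.9, 9.3), a distance of √(0.6² + 0.7²) ≈ 0.9.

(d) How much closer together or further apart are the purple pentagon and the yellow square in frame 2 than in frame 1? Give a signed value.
-0.8

Distance in frame 1: 5.4. Distance in frame 2: 4.6.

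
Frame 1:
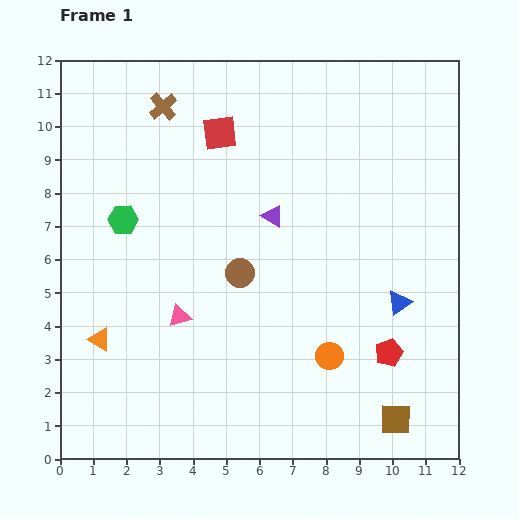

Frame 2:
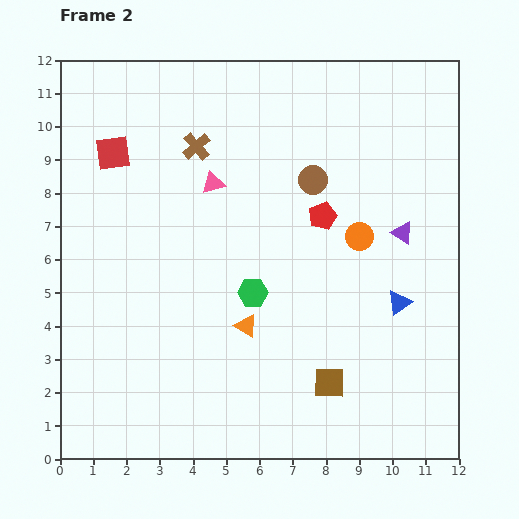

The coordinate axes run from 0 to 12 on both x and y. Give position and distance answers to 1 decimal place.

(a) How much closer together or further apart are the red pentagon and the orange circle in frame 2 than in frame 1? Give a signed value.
-0.5

Distance in frame 1: 1.8. Distance in frame 2: 1.3.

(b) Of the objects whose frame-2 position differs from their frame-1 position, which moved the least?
the brown cross

(moved 1.6)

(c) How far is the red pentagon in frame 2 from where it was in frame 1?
4.6

The red pentagon moved from (9.9, 3.2) to (7.9, 7.3), a distance of √(2.0² + 4.1²) ≈ 4.6.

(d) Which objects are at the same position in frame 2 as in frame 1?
the blue triangle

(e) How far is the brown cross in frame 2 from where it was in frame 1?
1.6

The brown cross moved from (3.1, 10.6) to (4.1, 9.4), a distance of √(1.0² + 1.2²) ≈ 1.6.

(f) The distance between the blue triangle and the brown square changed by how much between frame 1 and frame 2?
-0.3

Distance in frame 1: 3.5. Distance in frame 2: 3.2.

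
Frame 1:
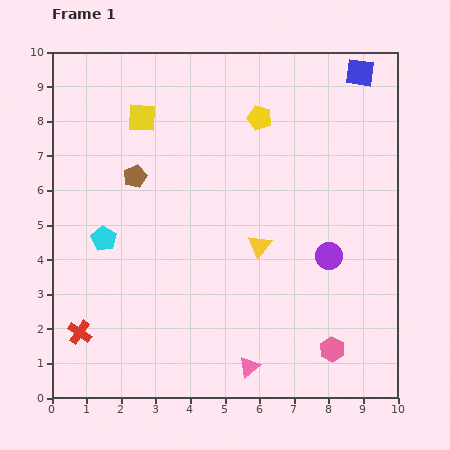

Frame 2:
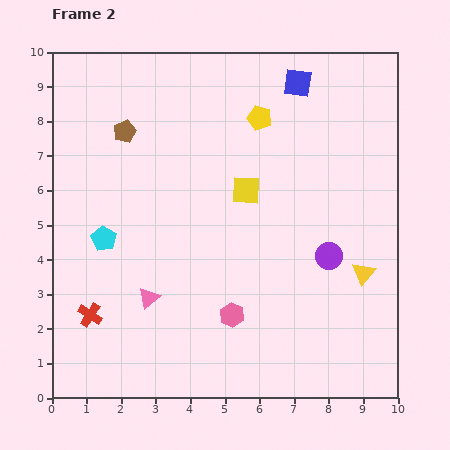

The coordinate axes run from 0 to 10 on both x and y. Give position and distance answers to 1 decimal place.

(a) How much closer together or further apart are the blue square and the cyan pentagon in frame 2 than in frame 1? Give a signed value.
-1.6

Distance in frame 1: 8.8. Distance in frame 2: 7.2.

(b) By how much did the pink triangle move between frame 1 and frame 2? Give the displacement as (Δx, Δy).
(-2.9, 2.0)

The pink triangle was at (5.7, 0.9) in frame 1 and (2.8, 2.9) in frame 2.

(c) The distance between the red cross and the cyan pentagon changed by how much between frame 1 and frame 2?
-0.6

Distance in frame 1: 2.8. Distance in frame 2: 2.2.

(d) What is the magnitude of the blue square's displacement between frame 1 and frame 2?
1.8

The blue square moved from (8.9, 9.4) to (7.1, 9.1), a distance of √(1.8² + 0.3²) ≈ 1.8.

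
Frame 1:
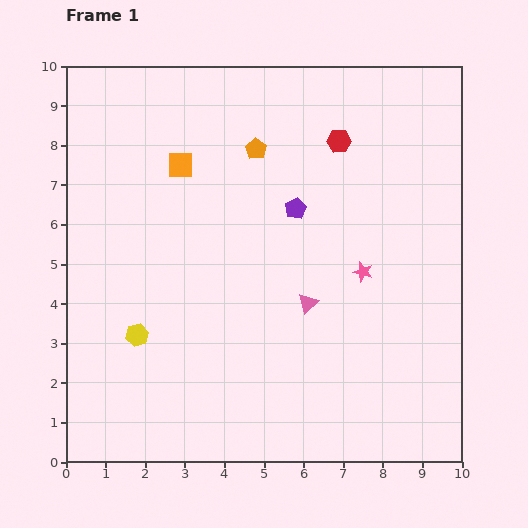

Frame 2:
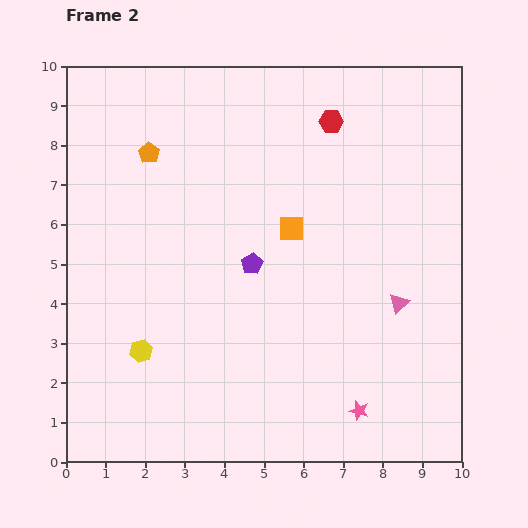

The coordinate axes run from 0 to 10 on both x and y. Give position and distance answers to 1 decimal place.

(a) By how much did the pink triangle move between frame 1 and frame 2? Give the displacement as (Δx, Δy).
(2.3, 0.0)

The pink triangle was at (6.1, 4.0) in frame 1 and (8.4, 4.0) in frame 2.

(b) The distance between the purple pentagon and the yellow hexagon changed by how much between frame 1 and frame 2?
-1.5

Distance in frame 1: 5.1. Distance in frame 2: 3.6.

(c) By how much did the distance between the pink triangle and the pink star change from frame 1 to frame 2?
+1.3

Distance in frame 1: 1.6. Distance in frame 2: 2.9.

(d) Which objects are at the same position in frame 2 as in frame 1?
none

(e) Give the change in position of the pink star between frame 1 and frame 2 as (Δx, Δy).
(-0.1, -3.5)

The pink star was at (7.5, 4.8) in frame 1 and (7.4, 1.3) in frame 2.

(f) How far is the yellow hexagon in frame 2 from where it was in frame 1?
0.4

The yellow hexagon moved from (1.8, 3.2) to (1.9, 2.8), a distance of √(0.1² + 0.4²) ≈ 0.4.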